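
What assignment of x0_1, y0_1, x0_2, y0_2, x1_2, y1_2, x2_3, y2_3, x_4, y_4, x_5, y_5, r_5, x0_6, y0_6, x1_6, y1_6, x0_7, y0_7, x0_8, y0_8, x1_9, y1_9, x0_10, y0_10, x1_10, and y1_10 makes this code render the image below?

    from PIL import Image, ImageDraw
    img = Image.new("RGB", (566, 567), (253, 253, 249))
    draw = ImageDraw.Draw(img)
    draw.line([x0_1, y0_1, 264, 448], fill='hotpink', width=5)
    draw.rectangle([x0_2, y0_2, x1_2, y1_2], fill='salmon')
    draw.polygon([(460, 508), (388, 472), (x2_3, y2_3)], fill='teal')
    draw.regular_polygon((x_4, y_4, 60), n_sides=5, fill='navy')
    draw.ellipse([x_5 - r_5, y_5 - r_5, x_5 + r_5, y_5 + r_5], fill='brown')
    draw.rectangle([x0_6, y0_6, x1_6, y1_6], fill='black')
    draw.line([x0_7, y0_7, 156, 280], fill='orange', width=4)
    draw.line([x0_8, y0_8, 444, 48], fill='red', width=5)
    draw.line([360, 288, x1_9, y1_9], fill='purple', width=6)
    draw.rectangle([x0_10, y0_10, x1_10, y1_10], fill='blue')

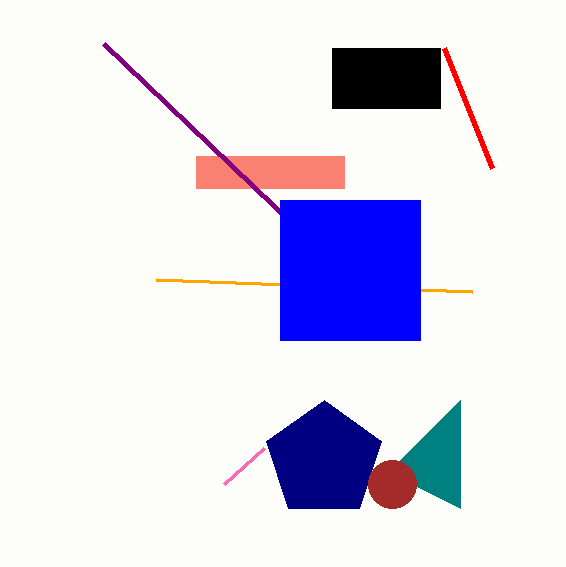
x0_1 = 224
y0_1 = 484
x0_2 = 196
y0_2 = 156
x1_2 = 344
y1_2 = 188
x2_3 = 460
y2_3 = 400
x_4 = 324
y_4 = 460
x_5 = 392
y_5 = 484
r_5 = 24
x0_6 = 332
y0_6 = 48
x1_6 = 440
y1_6 = 108
x0_7 = 472
y0_7 = 292
x0_8 = 492
y0_8 = 168
x1_9 = 104
y1_9 = 44
x0_10 = 280
y0_10 = 200
x1_10 = 420
y1_10 = 340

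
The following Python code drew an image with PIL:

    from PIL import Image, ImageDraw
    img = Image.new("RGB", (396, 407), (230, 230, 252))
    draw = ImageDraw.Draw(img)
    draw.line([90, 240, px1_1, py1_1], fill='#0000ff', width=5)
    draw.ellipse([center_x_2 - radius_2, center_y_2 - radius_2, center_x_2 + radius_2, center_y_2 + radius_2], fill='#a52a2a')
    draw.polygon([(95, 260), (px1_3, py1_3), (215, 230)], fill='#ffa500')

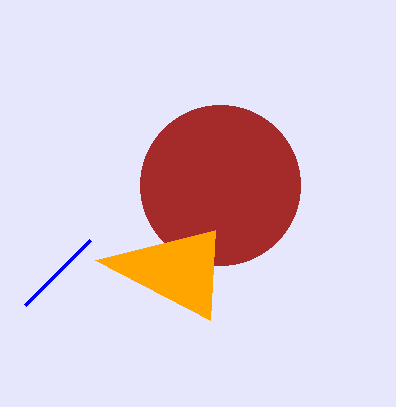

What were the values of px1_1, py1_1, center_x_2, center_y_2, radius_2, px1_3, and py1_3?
px1_1 = 25
py1_1 = 305
center_x_2 = 220
center_y_2 = 185
radius_2 = 80
px1_3 = 210
py1_3 = 320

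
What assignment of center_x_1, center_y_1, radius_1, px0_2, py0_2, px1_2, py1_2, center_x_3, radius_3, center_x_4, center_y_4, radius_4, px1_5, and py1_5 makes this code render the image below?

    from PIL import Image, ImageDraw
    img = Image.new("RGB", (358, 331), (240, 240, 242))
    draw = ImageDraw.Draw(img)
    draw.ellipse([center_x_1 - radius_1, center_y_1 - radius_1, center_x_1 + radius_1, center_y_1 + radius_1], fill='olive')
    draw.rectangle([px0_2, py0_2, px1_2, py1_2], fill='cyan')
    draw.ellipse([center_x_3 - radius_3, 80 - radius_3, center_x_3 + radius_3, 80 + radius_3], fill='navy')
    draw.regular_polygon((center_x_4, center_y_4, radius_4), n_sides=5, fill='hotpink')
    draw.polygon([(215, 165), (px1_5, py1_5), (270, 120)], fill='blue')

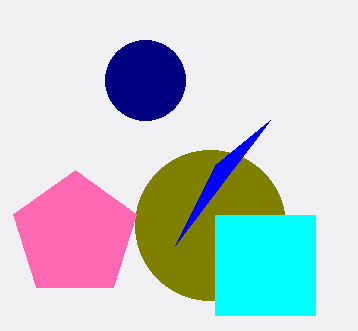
center_x_1 = 210, center_y_1 = 225, radius_1 = 75, px0_2 = 215, py0_2 = 215, px1_2 = 315, py1_2 = 315, center_x_3 = 145, radius_3 = 40, center_x_4 = 75, center_y_4 = 235, radius_4 = 65, px1_5 = 175, py1_5 = 245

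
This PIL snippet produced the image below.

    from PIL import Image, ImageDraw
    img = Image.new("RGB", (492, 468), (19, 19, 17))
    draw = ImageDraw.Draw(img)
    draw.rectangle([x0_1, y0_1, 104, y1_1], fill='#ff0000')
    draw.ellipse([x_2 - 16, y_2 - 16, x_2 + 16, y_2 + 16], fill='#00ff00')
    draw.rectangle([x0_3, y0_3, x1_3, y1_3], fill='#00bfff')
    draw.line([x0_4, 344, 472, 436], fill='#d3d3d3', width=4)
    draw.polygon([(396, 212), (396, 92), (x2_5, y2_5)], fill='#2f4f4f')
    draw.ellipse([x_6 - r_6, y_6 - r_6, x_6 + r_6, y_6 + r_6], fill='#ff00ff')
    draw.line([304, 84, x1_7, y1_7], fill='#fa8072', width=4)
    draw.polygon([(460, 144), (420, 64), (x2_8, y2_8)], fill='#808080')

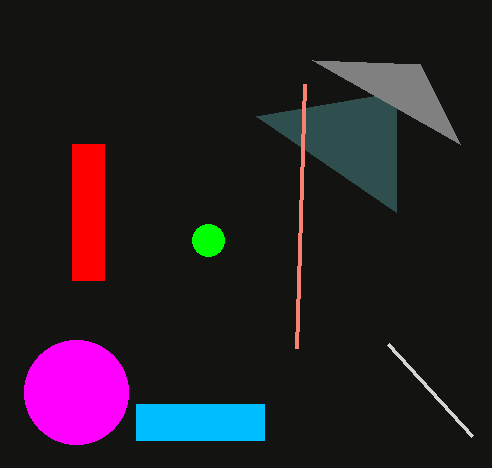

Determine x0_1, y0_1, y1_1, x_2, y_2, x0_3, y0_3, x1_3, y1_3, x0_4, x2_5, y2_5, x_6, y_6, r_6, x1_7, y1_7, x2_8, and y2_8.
x0_1 = 72, y0_1 = 144, y1_1 = 280, x_2 = 208, y_2 = 240, x0_3 = 136, y0_3 = 404, x1_3 = 264, y1_3 = 440, x0_4 = 388, x2_5 = 256, y2_5 = 116, x_6 = 76, y_6 = 392, r_6 = 52, x1_7 = 296, y1_7 = 348, x2_8 = 312, y2_8 = 60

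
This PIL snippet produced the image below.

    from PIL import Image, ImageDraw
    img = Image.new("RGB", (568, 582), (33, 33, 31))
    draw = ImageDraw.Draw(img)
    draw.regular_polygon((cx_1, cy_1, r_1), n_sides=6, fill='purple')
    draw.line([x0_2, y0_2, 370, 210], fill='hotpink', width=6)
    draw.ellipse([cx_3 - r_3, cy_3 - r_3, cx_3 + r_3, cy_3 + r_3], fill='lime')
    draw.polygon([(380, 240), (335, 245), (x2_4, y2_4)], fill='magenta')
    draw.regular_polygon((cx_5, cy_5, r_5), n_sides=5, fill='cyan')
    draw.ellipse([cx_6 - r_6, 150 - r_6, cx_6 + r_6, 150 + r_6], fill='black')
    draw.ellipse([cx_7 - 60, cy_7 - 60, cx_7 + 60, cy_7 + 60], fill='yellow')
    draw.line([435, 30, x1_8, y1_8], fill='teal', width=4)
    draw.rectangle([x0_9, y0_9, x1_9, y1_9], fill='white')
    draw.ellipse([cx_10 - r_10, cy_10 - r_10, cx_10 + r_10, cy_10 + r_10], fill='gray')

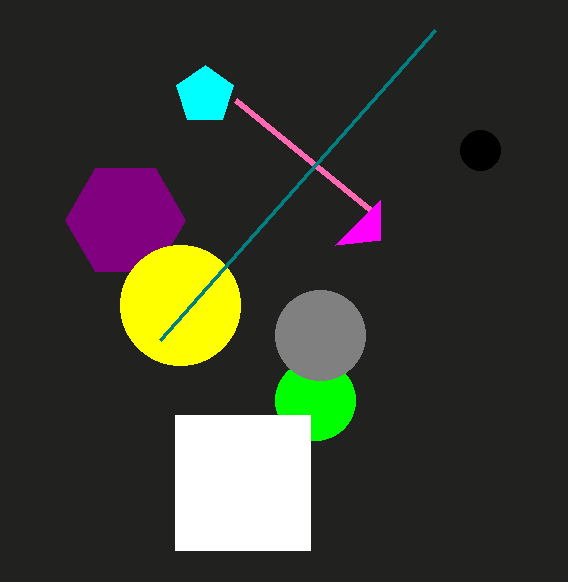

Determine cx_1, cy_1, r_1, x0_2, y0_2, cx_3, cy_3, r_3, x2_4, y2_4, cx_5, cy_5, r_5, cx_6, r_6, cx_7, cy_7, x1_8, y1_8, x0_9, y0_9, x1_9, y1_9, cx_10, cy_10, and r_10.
cx_1 = 125, cy_1 = 220, r_1 = 60, x0_2 = 235, y0_2 = 100, cx_3 = 315, cy_3 = 400, r_3 = 40, x2_4 = 380, y2_4 = 200, cx_5 = 205, cy_5 = 95, r_5 = 30, cx_6 = 480, r_6 = 20, cx_7 = 180, cy_7 = 305, x1_8 = 160, y1_8 = 340, x0_9 = 175, y0_9 = 415, x1_9 = 310, y1_9 = 550, cx_10 = 320, cy_10 = 335, r_10 = 45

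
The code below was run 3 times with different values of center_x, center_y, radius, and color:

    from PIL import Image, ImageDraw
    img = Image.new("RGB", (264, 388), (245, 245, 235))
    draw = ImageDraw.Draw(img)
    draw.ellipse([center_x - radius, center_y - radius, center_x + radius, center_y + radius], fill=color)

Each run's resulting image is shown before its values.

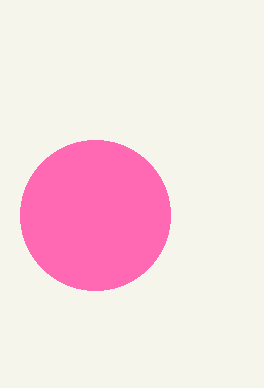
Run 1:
center_x = 95
center_y = 215
radius = 75
color = 'hotpink'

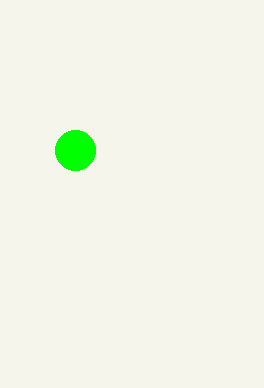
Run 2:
center_x = 75, center_y = 150, radius = 20, color = 'lime'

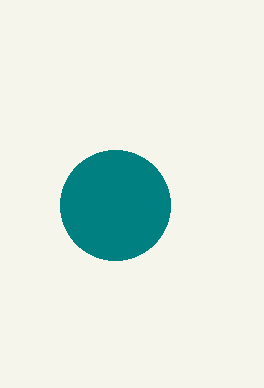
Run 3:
center_x = 115; center_y = 205; radius = 55; color = 'teal'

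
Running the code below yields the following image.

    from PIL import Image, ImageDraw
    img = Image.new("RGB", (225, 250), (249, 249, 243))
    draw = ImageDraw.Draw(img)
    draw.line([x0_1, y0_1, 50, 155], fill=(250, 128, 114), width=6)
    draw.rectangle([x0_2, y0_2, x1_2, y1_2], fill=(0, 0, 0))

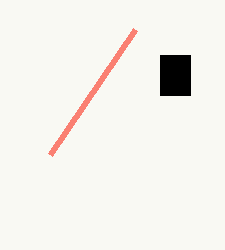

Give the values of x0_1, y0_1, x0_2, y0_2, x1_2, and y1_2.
x0_1 = 135, y0_1 = 30, x0_2 = 160, y0_2 = 55, x1_2 = 190, y1_2 = 95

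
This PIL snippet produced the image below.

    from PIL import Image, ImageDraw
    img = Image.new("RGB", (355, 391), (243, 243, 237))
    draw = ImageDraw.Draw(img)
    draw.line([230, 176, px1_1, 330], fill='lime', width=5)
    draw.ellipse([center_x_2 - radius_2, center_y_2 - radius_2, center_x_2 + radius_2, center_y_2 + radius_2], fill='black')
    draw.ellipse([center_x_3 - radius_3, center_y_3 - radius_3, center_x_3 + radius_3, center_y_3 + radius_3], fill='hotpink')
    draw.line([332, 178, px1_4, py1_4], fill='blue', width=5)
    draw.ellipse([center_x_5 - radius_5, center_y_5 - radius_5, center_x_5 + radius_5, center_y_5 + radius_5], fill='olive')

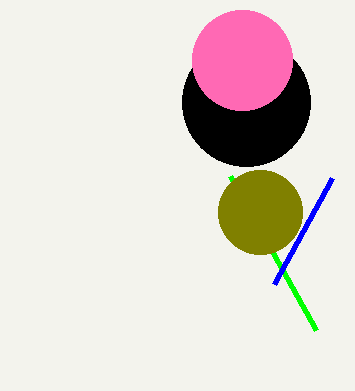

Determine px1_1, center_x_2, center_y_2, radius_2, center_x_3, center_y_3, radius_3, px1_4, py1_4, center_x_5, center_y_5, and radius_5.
px1_1 = 316; center_x_2 = 246; center_y_2 = 102; radius_2 = 64; center_x_3 = 242; center_y_3 = 60; radius_3 = 50; px1_4 = 274; py1_4 = 284; center_x_5 = 260; center_y_5 = 212; radius_5 = 42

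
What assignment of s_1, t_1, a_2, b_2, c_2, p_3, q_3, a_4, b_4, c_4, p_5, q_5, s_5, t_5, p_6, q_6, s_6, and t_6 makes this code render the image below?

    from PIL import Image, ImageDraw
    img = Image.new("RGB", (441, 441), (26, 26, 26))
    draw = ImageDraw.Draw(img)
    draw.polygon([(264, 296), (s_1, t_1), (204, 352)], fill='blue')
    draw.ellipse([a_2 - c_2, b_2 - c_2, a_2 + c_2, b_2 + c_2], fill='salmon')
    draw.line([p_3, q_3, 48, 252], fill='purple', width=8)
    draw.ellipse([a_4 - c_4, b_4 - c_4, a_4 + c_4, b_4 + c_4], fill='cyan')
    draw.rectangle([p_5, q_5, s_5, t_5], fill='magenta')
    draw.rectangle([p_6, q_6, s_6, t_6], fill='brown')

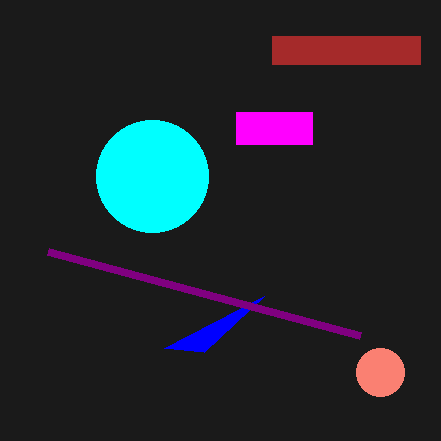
s_1 = 164, t_1 = 348, a_2 = 380, b_2 = 372, c_2 = 24, p_3 = 360, q_3 = 336, a_4 = 152, b_4 = 176, c_4 = 56, p_5 = 236, q_5 = 112, s_5 = 312, t_5 = 144, p_6 = 272, q_6 = 36, s_6 = 420, t_6 = 64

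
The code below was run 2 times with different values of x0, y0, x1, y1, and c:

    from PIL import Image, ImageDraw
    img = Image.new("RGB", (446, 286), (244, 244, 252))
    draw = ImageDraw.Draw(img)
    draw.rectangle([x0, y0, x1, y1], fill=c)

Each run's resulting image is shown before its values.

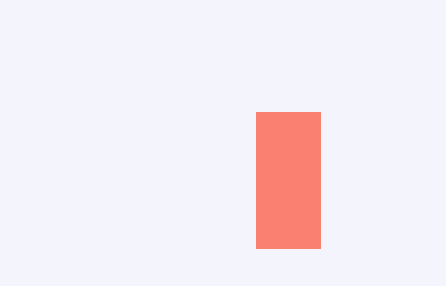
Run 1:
x0 = 256, y0 = 112, x1 = 320, y1 = 248, c = 'salmon'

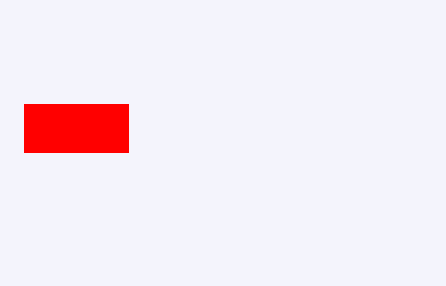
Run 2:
x0 = 24
y0 = 104
x1 = 128
y1 = 152
c = 'red'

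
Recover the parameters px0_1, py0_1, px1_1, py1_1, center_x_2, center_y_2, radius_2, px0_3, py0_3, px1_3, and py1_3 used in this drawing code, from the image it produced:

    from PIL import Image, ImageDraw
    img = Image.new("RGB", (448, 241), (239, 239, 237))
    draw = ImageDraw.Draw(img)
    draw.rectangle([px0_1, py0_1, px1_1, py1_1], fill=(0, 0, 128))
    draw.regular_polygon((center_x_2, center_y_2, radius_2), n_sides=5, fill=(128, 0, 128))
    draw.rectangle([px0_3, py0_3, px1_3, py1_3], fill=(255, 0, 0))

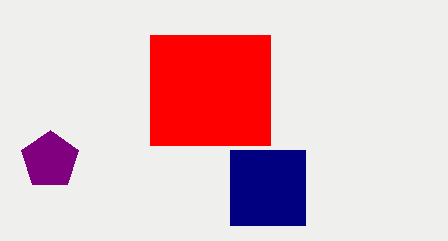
px0_1 = 230; py0_1 = 150; px1_1 = 305; py1_1 = 225; center_x_2 = 50; center_y_2 = 160; radius_2 = 30; px0_3 = 150; py0_3 = 35; px1_3 = 270; py1_3 = 145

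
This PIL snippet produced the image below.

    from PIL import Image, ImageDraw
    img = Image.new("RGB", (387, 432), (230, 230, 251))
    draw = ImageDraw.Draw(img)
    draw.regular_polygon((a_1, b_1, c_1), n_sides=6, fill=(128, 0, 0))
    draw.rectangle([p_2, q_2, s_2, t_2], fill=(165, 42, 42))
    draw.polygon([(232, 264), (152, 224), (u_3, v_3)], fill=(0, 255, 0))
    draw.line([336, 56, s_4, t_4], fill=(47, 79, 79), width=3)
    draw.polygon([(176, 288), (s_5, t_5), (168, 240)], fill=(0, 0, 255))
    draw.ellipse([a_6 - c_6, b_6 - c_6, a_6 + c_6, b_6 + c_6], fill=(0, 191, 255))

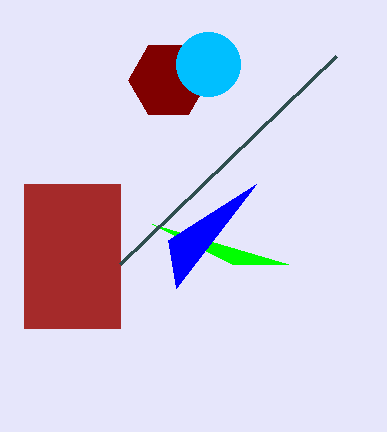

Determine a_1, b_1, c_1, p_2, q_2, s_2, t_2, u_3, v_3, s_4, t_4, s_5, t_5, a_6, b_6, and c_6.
a_1 = 168; b_1 = 80; c_1 = 40; p_2 = 24; q_2 = 184; s_2 = 120; t_2 = 328; u_3 = 288; v_3 = 264; s_4 = 120; t_4 = 264; s_5 = 256; t_5 = 184; a_6 = 208; b_6 = 64; c_6 = 32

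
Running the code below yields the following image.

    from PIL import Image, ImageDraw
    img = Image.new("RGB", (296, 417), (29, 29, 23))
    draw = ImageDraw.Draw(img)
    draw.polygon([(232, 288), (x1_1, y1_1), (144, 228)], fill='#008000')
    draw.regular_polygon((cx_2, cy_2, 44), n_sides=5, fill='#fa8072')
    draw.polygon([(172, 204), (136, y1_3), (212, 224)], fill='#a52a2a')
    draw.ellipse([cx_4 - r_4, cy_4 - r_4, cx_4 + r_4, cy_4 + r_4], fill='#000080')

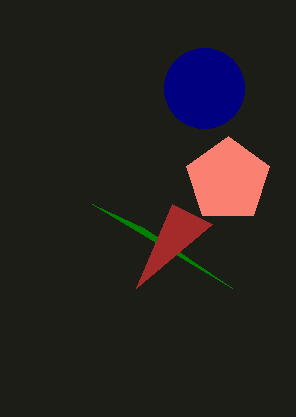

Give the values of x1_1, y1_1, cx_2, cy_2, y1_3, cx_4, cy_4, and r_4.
x1_1 = 92
y1_1 = 204
cx_2 = 228
cy_2 = 180
y1_3 = 288
cx_4 = 204
cy_4 = 88
r_4 = 40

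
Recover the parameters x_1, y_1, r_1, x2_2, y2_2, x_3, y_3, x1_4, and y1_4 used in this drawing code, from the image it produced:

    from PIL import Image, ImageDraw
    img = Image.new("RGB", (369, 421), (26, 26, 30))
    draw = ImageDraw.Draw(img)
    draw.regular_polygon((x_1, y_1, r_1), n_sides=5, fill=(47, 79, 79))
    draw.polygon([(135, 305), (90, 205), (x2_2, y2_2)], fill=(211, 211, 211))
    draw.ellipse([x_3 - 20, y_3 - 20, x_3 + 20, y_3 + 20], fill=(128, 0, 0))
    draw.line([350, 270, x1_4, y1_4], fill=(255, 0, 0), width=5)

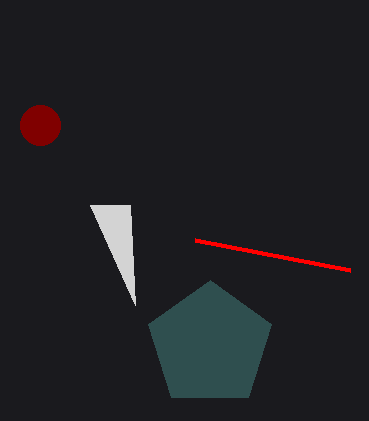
x_1 = 210
y_1 = 345
r_1 = 65
x2_2 = 130
y2_2 = 205
x_3 = 40
y_3 = 125
x1_4 = 195
y1_4 = 240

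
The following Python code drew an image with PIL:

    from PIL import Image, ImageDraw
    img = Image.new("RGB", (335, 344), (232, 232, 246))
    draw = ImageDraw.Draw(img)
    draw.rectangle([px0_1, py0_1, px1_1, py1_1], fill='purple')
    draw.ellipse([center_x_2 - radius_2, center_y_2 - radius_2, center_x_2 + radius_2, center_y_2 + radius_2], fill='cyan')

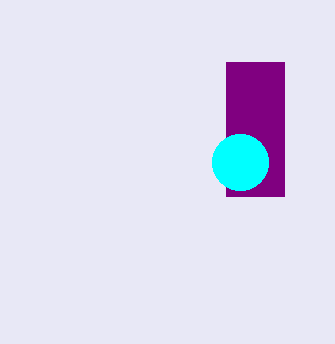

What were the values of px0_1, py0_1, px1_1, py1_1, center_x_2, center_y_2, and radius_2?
px0_1 = 226
py0_1 = 62
px1_1 = 284
py1_1 = 196
center_x_2 = 240
center_y_2 = 162
radius_2 = 28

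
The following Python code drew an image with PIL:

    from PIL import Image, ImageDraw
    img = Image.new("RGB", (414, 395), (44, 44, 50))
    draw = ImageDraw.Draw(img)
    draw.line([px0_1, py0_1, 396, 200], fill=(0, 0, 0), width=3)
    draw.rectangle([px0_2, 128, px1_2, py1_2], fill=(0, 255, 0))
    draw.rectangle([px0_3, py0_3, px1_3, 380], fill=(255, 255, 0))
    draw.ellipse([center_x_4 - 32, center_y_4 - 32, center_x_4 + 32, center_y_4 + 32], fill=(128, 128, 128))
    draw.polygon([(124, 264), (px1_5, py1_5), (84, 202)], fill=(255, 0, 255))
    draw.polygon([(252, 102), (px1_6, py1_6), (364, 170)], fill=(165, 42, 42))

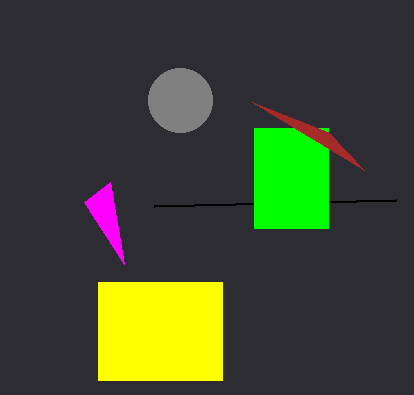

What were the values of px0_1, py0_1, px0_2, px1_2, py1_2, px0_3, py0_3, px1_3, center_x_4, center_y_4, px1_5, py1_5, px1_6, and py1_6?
px0_1 = 154; py0_1 = 206; px0_2 = 254; px1_2 = 328; py1_2 = 228; px0_3 = 98; py0_3 = 282; px1_3 = 222; center_x_4 = 180; center_y_4 = 100; px1_5 = 110; py1_5 = 182; px1_6 = 328; py1_6 = 132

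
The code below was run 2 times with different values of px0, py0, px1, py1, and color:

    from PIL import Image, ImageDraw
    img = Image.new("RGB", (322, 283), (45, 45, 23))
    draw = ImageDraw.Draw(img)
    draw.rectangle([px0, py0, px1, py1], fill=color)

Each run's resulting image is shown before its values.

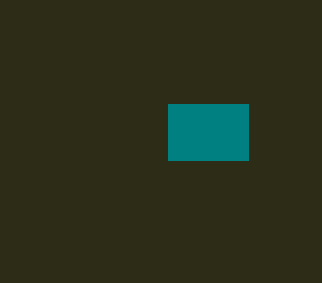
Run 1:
px0 = 168; py0 = 104; px1 = 248; py1 = 160; color = 'teal'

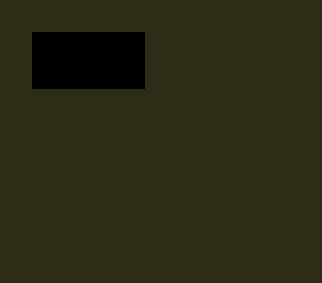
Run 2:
px0 = 32; py0 = 32; px1 = 144; py1 = 88; color = 'black'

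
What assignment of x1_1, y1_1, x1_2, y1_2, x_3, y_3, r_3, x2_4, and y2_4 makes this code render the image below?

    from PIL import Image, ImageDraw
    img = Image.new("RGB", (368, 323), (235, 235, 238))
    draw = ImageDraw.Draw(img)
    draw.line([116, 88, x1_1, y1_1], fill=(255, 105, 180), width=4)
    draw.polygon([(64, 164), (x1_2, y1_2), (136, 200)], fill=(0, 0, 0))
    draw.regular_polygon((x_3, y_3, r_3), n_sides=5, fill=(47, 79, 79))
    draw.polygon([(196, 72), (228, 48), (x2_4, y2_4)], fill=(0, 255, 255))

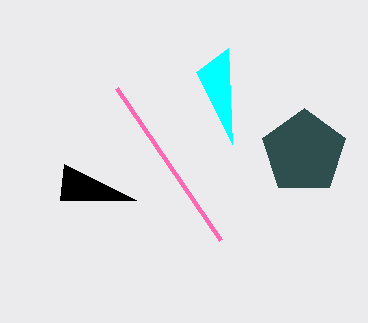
x1_1 = 220; y1_1 = 240; x1_2 = 60; y1_2 = 200; x_3 = 304; y_3 = 152; r_3 = 44; x2_4 = 232; y2_4 = 144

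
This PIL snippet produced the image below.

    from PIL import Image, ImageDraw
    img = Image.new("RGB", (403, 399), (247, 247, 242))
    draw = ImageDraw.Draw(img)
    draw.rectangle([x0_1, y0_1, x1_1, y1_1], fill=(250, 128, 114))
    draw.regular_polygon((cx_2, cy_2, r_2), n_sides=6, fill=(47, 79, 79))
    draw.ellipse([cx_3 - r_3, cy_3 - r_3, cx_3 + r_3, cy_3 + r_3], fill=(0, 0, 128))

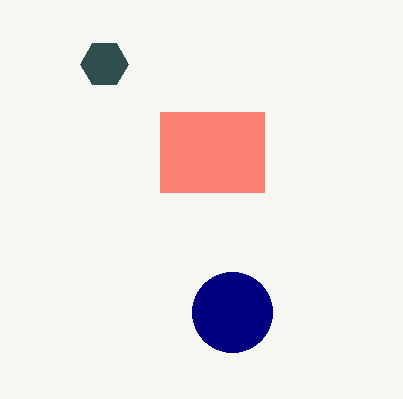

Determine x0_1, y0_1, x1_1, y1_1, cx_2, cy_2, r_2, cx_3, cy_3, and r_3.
x0_1 = 160, y0_1 = 112, x1_1 = 264, y1_1 = 192, cx_2 = 104, cy_2 = 64, r_2 = 24, cx_3 = 232, cy_3 = 312, r_3 = 40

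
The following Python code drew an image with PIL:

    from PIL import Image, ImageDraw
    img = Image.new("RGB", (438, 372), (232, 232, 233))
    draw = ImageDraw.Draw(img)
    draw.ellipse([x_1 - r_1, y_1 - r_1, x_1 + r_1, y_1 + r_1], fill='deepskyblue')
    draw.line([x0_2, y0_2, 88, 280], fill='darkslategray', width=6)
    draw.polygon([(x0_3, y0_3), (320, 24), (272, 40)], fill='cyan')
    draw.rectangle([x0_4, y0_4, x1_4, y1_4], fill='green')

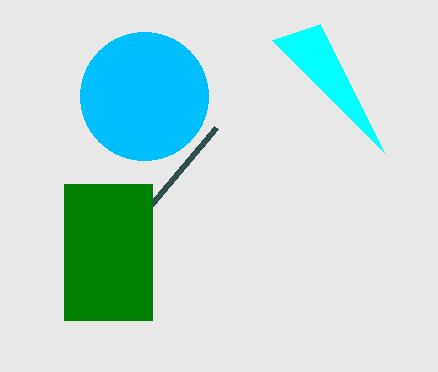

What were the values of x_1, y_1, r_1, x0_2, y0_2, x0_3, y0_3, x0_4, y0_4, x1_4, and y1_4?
x_1 = 144, y_1 = 96, r_1 = 64, x0_2 = 216, y0_2 = 128, x0_3 = 384, y0_3 = 152, x0_4 = 64, y0_4 = 184, x1_4 = 152, y1_4 = 320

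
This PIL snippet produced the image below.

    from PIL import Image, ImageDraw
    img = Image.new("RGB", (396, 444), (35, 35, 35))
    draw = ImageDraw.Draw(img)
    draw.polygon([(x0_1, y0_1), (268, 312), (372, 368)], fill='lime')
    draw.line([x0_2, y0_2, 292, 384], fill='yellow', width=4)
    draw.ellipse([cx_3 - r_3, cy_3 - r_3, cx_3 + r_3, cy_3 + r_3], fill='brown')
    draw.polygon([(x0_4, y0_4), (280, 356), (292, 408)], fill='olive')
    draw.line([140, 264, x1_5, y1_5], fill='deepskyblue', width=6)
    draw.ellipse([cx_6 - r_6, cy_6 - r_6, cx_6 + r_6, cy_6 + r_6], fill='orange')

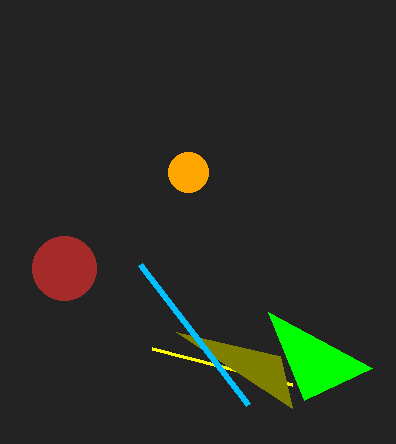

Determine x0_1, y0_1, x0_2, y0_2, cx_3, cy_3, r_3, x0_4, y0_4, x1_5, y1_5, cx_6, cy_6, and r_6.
x0_1 = 304
y0_1 = 400
x0_2 = 152
y0_2 = 348
cx_3 = 64
cy_3 = 268
r_3 = 32
x0_4 = 176
y0_4 = 332
x1_5 = 248
y1_5 = 404
cx_6 = 188
cy_6 = 172
r_6 = 20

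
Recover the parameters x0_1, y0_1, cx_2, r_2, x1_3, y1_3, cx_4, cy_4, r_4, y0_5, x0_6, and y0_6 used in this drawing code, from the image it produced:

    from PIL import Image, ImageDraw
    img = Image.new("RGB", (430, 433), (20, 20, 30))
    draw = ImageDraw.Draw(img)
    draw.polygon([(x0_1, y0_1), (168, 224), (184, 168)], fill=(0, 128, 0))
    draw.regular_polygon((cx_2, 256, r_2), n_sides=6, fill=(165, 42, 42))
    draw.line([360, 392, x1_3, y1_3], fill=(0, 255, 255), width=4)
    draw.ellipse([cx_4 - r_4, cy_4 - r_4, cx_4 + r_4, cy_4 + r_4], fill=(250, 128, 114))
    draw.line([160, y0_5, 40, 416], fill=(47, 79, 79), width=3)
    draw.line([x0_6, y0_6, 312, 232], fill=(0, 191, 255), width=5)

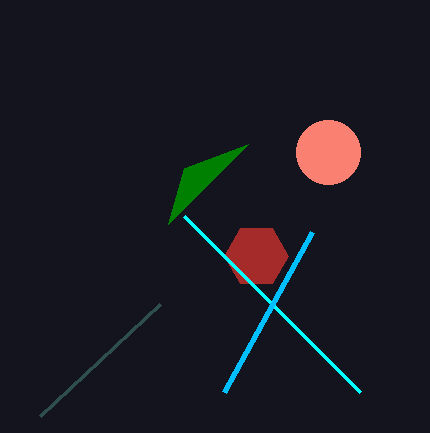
x0_1 = 248; y0_1 = 144; cx_2 = 256; r_2 = 32; x1_3 = 184; y1_3 = 216; cx_4 = 328; cy_4 = 152; r_4 = 32; y0_5 = 304; x0_6 = 224; y0_6 = 392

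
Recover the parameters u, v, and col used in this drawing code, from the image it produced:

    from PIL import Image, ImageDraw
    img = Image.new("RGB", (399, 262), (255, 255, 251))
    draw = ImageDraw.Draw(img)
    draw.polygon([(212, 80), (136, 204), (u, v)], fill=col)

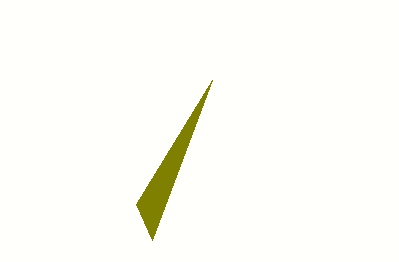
u = 152, v = 240, col = 'olive'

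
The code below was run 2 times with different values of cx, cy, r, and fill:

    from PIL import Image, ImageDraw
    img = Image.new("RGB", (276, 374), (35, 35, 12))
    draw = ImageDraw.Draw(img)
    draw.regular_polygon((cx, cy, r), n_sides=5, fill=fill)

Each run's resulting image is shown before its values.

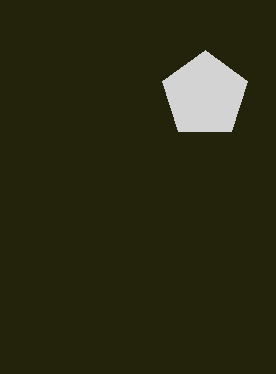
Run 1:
cx = 205
cy = 95
r = 45
fill = 'lightgray'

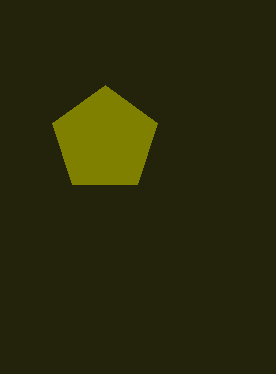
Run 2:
cx = 105, cy = 140, r = 55, fill = 'olive'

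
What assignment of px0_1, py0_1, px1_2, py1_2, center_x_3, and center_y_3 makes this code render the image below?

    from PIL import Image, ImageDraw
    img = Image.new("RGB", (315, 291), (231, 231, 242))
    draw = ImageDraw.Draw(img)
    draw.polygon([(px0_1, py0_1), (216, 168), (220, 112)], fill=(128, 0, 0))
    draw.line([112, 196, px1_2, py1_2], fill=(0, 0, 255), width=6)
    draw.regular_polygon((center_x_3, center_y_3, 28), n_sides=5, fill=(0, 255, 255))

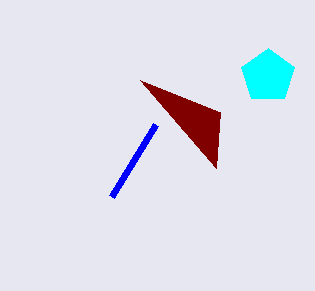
px0_1 = 140
py0_1 = 80
px1_2 = 156
py1_2 = 124
center_x_3 = 268
center_y_3 = 76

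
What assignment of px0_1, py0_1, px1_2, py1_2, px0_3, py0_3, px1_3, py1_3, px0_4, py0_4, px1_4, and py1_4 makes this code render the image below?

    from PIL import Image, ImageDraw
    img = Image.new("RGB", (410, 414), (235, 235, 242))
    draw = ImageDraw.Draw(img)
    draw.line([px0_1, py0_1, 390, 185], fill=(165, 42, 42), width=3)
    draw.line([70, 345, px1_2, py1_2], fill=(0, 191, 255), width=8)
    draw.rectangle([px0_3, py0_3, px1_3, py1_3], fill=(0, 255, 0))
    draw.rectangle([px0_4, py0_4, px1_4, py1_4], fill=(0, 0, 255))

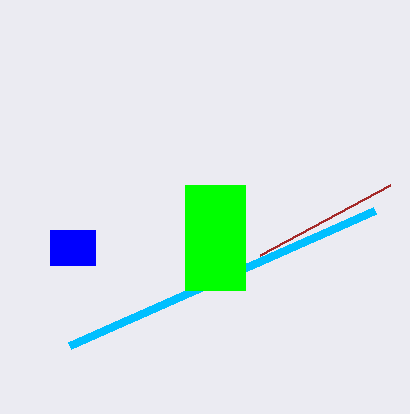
px0_1 = 260; py0_1 = 255; px1_2 = 375; py1_2 = 210; px0_3 = 185; py0_3 = 185; px1_3 = 245; py1_3 = 290; px0_4 = 50; py0_4 = 230; px1_4 = 95; py1_4 = 265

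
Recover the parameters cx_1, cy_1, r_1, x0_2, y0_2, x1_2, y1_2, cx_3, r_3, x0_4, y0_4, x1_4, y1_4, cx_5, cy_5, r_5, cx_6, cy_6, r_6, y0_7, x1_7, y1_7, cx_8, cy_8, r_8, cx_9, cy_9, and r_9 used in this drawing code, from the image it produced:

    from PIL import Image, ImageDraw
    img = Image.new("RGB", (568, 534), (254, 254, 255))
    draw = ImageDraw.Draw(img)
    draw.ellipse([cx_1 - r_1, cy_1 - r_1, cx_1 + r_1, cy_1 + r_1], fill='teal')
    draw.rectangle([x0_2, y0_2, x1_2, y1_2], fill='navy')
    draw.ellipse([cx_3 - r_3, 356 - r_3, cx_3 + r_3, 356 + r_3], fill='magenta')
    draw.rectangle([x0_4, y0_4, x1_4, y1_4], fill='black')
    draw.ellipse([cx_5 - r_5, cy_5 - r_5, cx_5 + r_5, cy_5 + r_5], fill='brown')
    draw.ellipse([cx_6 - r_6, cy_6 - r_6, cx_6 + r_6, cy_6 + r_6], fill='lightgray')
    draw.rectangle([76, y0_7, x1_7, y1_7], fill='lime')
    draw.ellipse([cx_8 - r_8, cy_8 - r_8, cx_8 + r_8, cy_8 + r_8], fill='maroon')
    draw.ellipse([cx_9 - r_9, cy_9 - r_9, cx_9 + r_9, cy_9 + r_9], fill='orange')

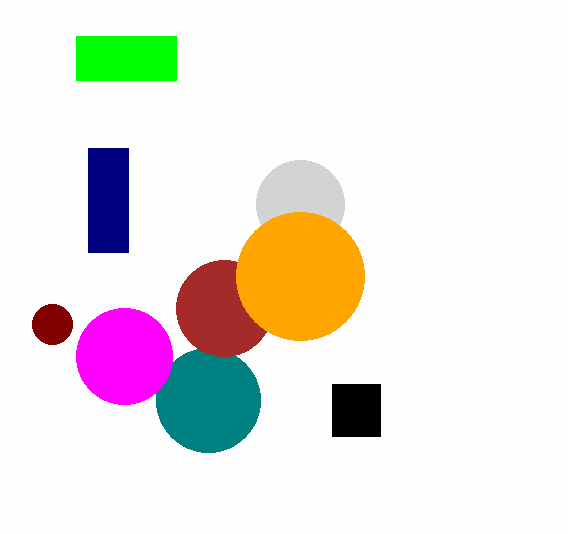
cx_1 = 208, cy_1 = 400, r_1 = 52, x0_2 = 88, y0_2 = 148, x1_2 = 128, y1_2 = 252, cx_3 = 124, r_3 = 48, x0_4 = 332, y0_4 = 384, x1_4 = 380, y1_4 = 436, cx_5 = 224, cy_5 = 308, r_5 = 48, cx_6 = 300, cy_6 = 204, r_6 = 44, y0_7 = 36, x1_7 = 176, y1_7 = 80, cx_8 = 52, cy_8 = 324, r_8 = 20, cx_9 = 300, cy_9 = 276, r_9 = 64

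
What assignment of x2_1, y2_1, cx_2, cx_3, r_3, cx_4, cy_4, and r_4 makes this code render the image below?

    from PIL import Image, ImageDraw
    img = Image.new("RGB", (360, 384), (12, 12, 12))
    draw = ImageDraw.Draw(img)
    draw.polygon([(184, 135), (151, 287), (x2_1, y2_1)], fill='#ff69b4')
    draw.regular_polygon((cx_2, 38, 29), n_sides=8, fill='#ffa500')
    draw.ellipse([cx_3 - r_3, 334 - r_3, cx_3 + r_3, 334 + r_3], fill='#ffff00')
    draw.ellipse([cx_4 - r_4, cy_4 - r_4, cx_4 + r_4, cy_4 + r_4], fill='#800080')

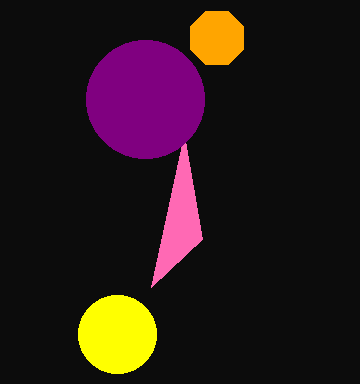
x2_1 = 202
y2_1 = 239
cx_2 = 217
cx_3 = 117
r_3 = 39
cx_4 = 145
cy_4 = 99
r_4 = 59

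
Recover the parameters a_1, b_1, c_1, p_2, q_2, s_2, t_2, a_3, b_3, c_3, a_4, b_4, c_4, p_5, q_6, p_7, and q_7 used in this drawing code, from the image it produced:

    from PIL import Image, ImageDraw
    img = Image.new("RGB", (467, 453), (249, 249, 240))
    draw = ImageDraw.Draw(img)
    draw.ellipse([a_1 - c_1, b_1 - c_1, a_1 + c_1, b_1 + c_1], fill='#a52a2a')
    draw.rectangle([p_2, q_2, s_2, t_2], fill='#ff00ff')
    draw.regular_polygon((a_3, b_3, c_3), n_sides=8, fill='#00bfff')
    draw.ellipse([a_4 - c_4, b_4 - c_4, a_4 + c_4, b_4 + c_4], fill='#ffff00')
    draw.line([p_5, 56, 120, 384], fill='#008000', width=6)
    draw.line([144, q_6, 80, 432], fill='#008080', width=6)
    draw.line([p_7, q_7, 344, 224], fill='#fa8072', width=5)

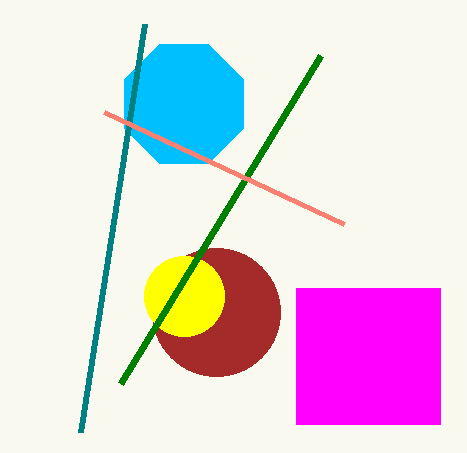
a_1 = 216; b_1 = 312; c_1 = 64; p_2 = 296; q_2 = 288; s_2 = 440; t_2 = 424; a_3 = 184; b_3 = 104; c_3 = 64; a_4 = 184; b_4 = 296; c_4 = 40; p_5 = 320; q_6 = 24; p_7 = 104; q_7 = 112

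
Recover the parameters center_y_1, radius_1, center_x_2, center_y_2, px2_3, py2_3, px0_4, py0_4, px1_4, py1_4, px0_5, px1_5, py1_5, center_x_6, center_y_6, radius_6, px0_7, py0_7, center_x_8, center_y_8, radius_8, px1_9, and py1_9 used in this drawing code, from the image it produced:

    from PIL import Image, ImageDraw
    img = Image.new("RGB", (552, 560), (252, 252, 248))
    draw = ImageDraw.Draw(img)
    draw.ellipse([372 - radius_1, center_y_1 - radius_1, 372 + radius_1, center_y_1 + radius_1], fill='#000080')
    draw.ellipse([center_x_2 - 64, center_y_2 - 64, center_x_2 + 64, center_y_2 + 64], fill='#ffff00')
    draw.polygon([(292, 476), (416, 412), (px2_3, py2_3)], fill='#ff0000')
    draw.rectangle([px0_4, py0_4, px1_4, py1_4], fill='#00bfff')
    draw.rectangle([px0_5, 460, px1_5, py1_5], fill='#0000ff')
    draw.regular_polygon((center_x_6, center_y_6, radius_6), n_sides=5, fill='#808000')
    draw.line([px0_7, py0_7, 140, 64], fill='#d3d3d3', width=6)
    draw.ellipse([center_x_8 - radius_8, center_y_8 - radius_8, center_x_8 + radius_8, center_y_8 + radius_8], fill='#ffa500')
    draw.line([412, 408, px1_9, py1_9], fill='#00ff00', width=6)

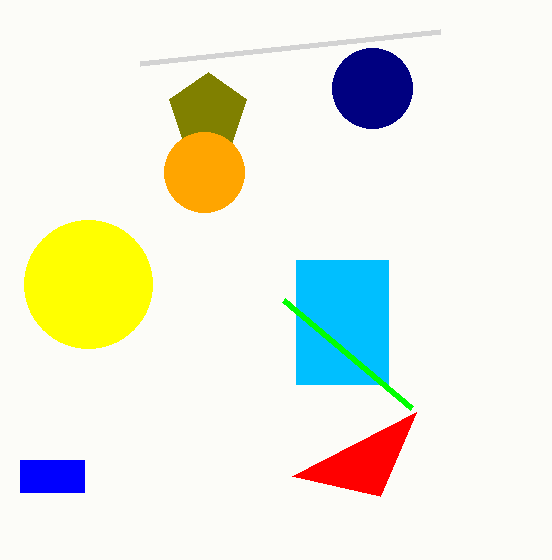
center_y_1 = 88; radius_1 = 40; center_x_2 = 88; center_y_2 = 284; px2_3 = 380; py2_3 = 496; px0_4 = 296; py0_4 = 260; px1_4 = 388; py1_4 = 384; px0_5 = 20; px1_5 = 84; py1_5 = 492; center_x_6 = 208; center_y_6 = 112; radius_6 = 40; px0_7 = 440; py0_7 = 32; center_x_8 = 204; center_y_8 = 172; radius_8 = 40; px1_9 = 284; py1_9 = 300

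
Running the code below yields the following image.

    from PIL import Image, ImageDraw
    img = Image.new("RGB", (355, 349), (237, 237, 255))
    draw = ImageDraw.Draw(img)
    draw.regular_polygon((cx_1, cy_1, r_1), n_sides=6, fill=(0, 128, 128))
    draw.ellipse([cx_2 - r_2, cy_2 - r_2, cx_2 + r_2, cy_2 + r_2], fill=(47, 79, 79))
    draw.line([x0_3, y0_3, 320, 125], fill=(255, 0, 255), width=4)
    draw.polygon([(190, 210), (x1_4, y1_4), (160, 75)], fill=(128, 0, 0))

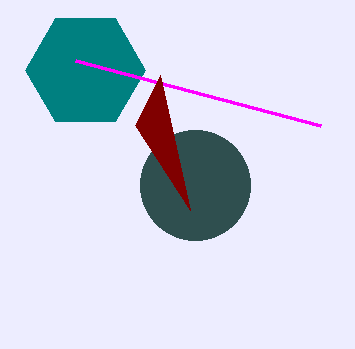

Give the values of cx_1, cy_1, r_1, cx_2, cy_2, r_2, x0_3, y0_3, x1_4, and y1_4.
cx_1 = 85, cy_1 = 70, r_1 = 60, cx_2 = 195, cy_2 = 185, r_2 = 55, x0_3 = 75, y0_3 = 60, x1_4 = 135, y1_4 = 125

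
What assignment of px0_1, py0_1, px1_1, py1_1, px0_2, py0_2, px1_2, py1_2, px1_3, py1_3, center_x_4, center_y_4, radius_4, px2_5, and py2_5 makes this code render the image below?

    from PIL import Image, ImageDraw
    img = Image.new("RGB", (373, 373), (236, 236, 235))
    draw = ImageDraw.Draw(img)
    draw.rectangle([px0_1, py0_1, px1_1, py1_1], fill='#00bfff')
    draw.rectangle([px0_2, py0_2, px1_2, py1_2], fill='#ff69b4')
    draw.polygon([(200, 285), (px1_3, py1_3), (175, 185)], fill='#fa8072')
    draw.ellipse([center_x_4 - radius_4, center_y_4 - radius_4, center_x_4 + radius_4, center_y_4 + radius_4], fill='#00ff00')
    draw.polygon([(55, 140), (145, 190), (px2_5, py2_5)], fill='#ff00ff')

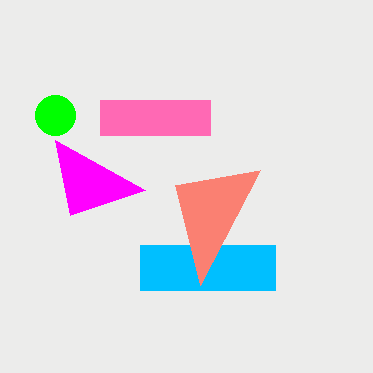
px0_1 = 140; py0_1 = 245; px1_1 = 275; py1_1 = 290; px0_2 = 100; py0_2 = 100; px1_2 = 210; py1_2 = 135; px1_3 = 260; py1_3 = 170; center_x_4 = 55; center_y_4 = 115; radius_4 = 20; px2_5 = 70; py2_5 = 215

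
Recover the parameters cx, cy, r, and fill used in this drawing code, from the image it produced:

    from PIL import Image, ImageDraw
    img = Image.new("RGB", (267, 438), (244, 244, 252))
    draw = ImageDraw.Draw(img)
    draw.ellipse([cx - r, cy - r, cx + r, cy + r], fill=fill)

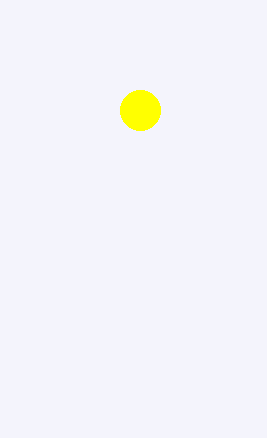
cx = 140, cy = 110, r = 20, fill = 'yellow'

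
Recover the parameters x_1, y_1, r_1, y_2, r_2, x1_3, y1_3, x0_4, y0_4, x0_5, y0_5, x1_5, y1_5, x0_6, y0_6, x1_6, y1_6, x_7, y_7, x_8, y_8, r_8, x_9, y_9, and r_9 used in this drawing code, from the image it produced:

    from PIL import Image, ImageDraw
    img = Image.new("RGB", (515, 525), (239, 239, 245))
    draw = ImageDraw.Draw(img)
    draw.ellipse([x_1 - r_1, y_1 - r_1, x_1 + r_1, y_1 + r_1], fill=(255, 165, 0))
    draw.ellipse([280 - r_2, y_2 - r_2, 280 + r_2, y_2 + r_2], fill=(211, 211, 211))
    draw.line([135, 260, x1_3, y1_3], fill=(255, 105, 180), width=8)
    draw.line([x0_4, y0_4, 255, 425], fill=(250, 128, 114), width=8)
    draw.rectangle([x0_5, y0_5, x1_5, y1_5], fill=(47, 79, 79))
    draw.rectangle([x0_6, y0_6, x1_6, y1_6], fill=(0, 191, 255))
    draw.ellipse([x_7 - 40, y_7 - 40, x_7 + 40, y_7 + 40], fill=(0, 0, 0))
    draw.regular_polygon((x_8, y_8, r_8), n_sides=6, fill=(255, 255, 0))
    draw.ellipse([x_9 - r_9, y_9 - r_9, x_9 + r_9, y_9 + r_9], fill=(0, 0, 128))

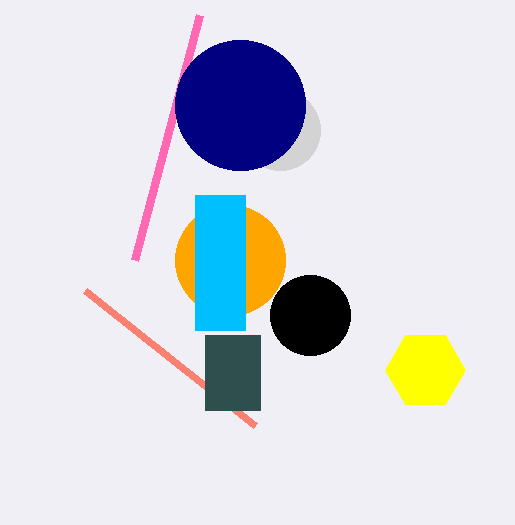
x_1 = 230
y_1 = 260
r_1 = 55
y_2 = 130
r_2 = 40
x1_3 = 200
y1_3 = 15
x0_4 = 85
y0_4 = 290
x0_5 = 205
y0_5 = 335
x1_5 = 260
y1_5 = 410
x0_6 = 195
y0_6 = 195
x1_6 = 245
y1_6 = 330
x_7 = 310
y_7 = 315
x_8 = 425
y_8 = 370
r_8 = 40
x_9 = 240
y_9 = 105
r_9 = 65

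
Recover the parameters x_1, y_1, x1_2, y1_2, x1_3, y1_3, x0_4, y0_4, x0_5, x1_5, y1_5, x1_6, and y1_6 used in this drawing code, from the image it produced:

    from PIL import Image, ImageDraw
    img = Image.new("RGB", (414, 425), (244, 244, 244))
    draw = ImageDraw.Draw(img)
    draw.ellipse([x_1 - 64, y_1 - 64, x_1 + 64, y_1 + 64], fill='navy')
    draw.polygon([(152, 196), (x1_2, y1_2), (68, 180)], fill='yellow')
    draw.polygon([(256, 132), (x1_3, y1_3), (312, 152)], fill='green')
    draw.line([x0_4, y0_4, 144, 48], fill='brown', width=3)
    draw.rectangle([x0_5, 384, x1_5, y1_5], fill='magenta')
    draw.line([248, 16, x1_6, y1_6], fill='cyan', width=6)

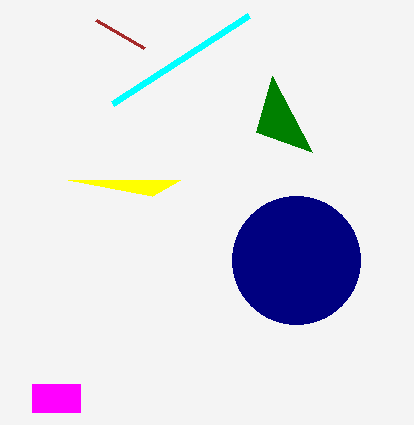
x_1 = 296, y_1 = 260, x1_2 = 180, y1_2 = 180, x1_3 = 272, y1_3 = 76, x0_4 = 96, y0_4 = 20, x0_5 = 32, x1_5 = 80, y1_5 = 412, x1_6 = 112, y1_6 = 104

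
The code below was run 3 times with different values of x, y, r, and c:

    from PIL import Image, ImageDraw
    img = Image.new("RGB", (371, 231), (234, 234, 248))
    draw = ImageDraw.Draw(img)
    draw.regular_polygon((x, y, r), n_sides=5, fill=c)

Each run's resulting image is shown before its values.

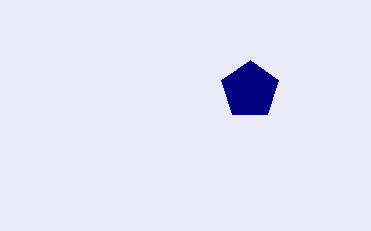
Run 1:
x = 250, y = 90, r = 30, c = 'navy'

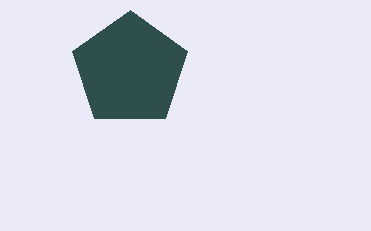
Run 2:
x = 130, y = 70, r = 60, c = 'darkslategray'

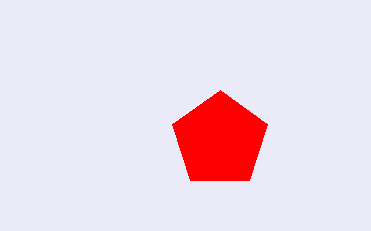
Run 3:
x = 220; y = 140; r = 50; c = 'red'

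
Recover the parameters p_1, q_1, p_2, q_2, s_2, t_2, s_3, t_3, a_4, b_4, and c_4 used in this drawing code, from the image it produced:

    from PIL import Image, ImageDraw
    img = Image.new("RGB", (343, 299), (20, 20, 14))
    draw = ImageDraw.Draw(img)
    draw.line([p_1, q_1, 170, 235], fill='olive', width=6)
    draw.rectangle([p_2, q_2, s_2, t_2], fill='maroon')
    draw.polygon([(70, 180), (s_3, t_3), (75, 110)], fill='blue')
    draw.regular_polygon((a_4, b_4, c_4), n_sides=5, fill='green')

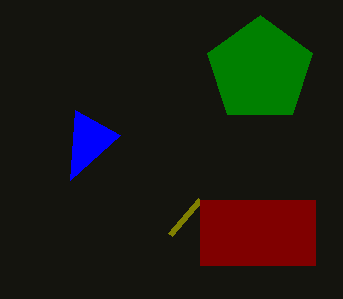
p_1 = 200
q_1 = 200
p_2 = 200
q_2 = 200
s_2 = 315
t_2 = 265
s_3 = 120
t_3 = 135
a_4 = 260
b_4 = 70
c_4 = 55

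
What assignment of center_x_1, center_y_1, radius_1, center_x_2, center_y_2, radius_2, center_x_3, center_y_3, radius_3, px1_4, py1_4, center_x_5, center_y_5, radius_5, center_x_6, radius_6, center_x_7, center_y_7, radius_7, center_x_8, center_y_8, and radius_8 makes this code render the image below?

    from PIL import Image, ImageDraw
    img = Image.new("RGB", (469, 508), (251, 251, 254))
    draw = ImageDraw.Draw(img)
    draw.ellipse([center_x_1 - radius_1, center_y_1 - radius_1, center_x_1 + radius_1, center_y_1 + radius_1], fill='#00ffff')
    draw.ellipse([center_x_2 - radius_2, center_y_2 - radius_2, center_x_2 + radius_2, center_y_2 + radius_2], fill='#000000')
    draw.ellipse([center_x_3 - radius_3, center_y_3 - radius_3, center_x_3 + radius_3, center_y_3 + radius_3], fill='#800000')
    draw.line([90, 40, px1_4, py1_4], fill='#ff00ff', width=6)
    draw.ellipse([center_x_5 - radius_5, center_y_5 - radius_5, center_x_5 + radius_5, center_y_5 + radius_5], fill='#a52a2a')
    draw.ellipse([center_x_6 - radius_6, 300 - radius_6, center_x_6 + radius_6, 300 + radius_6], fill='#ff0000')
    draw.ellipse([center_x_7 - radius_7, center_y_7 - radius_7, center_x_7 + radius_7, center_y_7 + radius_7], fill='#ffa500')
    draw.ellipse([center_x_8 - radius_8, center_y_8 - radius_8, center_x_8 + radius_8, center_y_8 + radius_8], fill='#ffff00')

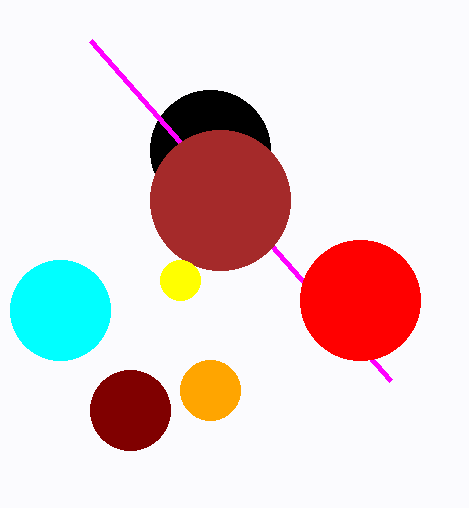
center_x_1 = 60; center_y_1 = 310; radius_1 = 50; center_x_2 = 210; center_y_2 = 150; radius_2 = 60; center_x_3 = 130; center_y_3 = 410; radius_3 = 40; px1_4 = 390; py1_4 = 380; center_x_5 = 220; center_y_5 = 200; radius_5 = 70; center_x_6 = 360; radius_6 = 60; center_x_7 = 210; center_y_7 = 390; radius_7 = 30; center_x_8 = 180; center_y_8 = 280; radius_8 = 20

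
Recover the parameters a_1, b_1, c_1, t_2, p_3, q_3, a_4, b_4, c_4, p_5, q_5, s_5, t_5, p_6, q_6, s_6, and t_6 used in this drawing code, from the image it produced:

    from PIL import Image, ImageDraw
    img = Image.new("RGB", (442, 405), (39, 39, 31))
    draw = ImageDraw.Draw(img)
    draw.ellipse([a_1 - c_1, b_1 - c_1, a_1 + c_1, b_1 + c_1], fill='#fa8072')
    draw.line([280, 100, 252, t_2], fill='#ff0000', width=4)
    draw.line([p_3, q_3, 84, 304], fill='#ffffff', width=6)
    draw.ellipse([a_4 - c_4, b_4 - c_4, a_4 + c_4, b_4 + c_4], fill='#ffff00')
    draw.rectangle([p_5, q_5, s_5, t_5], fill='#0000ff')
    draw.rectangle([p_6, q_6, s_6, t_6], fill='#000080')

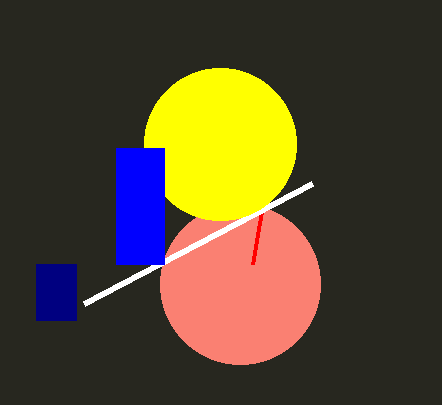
a_1 = 240; b_1 = 284; c_1 = 80; t_2 = 264; p_3 = 312; q_3 = 184; a_4 = 220; b_4 = 144; c_4 = 76; p_5 = 116; q_5 = 148; s_5 = 164; t_5 = 264; p_6 = 36; q_6 = 264; s_6 = 76; t_6 = 320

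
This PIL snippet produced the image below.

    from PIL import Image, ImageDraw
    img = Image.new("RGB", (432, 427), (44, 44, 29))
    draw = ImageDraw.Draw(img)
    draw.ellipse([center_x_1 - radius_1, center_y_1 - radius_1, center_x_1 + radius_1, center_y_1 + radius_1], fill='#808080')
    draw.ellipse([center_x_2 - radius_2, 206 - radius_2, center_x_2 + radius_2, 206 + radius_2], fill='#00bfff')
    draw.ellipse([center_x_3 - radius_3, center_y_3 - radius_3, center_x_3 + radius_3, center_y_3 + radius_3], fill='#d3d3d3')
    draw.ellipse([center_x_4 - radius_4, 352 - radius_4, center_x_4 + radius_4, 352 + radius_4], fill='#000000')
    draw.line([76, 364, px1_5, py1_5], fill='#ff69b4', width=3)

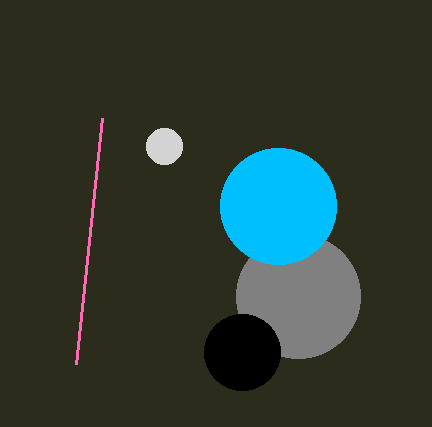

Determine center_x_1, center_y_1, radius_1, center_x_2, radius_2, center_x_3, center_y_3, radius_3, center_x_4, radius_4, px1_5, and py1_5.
center_x_1 = 298, center_y_1 = 296, radius_1 = 62, center_x_2 = 278, radius_2 = 58, center_x_3 = 164, center_y_3 = 146, radius_3 = 18, center_x_4 = 242, radius_4 = 38, px1_5 = 102, py1_5 = 118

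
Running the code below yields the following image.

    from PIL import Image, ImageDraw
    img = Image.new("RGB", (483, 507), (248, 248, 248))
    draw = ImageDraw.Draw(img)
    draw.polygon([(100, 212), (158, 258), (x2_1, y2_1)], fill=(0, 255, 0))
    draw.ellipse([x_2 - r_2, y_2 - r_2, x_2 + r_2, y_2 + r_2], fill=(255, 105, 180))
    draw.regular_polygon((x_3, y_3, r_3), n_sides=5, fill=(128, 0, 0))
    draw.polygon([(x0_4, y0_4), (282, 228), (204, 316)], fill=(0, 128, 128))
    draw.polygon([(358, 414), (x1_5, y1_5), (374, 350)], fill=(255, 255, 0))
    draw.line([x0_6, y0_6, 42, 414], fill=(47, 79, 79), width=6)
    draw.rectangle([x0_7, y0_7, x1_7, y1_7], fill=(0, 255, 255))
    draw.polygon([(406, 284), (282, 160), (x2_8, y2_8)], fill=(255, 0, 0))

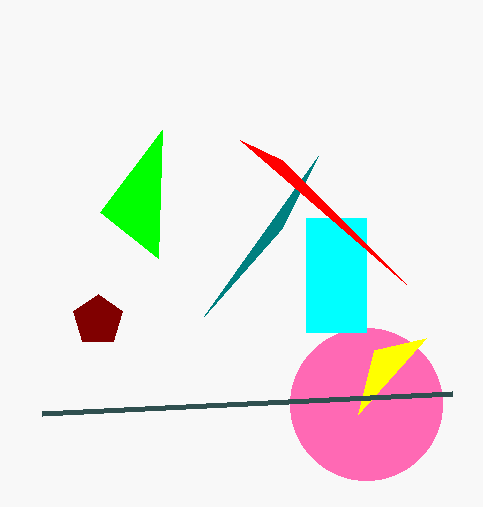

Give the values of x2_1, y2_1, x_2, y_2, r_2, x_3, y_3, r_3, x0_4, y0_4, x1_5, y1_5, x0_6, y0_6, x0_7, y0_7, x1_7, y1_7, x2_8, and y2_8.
x2_1 = 162; y2_1 = 130; x_2 = 366; y_2 = 404; r_2 = 76; x_3 = 98; y_3 = 320; r_3 = 26; x0_4 = 318; y0_4 = 156; x1_5 = 426; y1_5 = 338; x0_6 = 452; y0_6 = 394; x0_7 = 306; y0_7 = 218; x1_7 = 366; y1_7 = 332; x2_8 = 240; y2_8 = 140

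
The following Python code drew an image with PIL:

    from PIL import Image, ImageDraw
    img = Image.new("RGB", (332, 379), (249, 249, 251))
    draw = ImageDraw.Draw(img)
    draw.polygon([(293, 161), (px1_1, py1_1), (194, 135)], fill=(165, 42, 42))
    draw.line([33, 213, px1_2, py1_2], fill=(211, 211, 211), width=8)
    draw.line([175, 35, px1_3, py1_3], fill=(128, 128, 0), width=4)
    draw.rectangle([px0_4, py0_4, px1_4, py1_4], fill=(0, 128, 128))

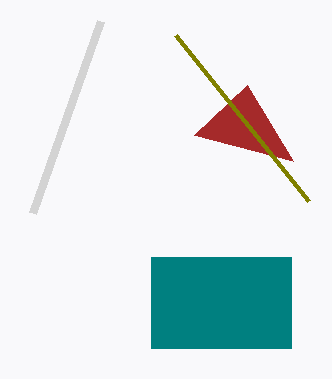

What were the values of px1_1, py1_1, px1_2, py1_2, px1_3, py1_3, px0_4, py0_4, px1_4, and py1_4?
px1_1 = 247, py1_1 = 85, px1_2 = 101, py1_2 = 21, px1_3 = 308, py1_3 = 201, px0_4 = 151, py0_4 = 257, px1_4 = 291, py1_4 = 348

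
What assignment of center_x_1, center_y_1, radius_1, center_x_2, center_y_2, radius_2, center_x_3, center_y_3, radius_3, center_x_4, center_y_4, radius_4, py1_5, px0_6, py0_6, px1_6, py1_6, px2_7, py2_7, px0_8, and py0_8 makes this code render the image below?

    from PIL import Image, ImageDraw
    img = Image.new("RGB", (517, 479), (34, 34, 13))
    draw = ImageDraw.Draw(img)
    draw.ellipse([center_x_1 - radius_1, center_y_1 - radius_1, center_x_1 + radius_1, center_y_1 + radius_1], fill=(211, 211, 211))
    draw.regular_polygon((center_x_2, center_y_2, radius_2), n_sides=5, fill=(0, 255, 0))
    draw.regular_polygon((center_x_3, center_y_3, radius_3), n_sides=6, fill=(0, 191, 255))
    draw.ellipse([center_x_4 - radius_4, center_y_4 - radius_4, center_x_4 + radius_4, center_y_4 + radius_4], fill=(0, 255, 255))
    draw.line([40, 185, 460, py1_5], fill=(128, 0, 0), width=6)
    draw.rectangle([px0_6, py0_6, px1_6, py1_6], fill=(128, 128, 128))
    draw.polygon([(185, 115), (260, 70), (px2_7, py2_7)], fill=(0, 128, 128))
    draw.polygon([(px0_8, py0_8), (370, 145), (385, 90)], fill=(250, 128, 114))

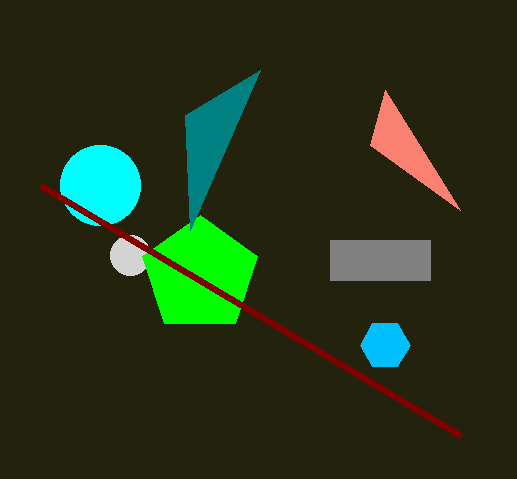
center_x_1 = 130, center_y_1 = 255, radius_1 = 20, center_x_2 = 200, center_y_2 = 275, radius_2 = 60, center_x_3 = 385, center_y_3 = 345, radius_3 = 25, center_x_4 = 100, center_y_4 = 185, radius_4 = 40, py1_5 = 435, px0_6 = 330, py0_6 = 240, px1_6 = 430, py1_6 = 280, px2_7 = 190, py2_7 = 230, px0_8 = 460, py0_8 = 210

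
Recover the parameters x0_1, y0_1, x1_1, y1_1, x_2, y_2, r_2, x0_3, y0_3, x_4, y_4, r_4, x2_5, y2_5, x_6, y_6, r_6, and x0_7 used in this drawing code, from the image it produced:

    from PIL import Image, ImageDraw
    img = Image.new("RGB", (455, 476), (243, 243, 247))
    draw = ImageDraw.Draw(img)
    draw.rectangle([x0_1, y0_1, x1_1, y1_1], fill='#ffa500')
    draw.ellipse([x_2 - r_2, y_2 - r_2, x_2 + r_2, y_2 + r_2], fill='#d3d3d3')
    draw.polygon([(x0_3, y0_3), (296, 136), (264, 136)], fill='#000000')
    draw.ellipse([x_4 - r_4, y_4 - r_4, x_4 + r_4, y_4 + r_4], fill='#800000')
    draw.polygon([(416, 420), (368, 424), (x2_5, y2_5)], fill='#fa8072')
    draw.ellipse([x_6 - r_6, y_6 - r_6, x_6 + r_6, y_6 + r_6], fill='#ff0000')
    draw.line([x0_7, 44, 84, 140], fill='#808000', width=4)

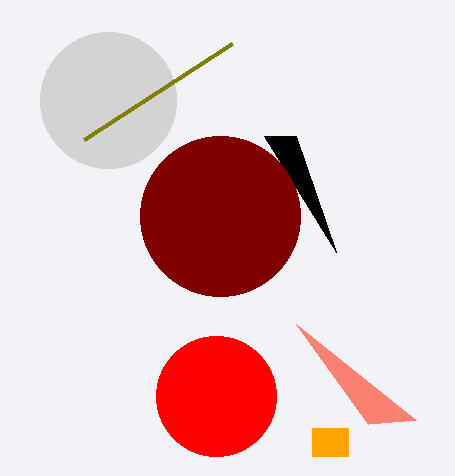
x0_1 = 312, y0_1 = 428, x1_1 = 348, y1_1 = 456, x_2 = 108, y_2 = 100, r_2 = 68, x0_3 = 336, y0_3 = 252, x_4 = 220, y_4 = 216, r_4 = 80, x2_5 = 296, y2_5 = 324, x_6 = 216, y_6 = 396, r_6 = 60, x0_7 = 232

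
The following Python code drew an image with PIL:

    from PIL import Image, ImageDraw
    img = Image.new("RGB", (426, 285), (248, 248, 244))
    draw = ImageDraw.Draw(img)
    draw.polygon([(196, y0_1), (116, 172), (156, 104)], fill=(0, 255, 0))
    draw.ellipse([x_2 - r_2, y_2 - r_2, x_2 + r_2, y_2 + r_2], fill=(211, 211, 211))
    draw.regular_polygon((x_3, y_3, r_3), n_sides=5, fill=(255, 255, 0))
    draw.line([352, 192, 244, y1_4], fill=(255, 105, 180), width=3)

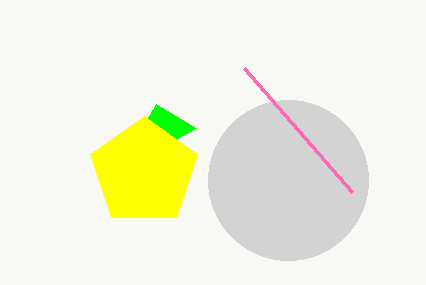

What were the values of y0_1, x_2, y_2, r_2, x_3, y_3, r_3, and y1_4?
y0_1 = 128, x_2 = 288, y_2 = 180, r_2 = 80, x_3 = 144, y_3 = 172, r_3 = 56, y1_4 = 68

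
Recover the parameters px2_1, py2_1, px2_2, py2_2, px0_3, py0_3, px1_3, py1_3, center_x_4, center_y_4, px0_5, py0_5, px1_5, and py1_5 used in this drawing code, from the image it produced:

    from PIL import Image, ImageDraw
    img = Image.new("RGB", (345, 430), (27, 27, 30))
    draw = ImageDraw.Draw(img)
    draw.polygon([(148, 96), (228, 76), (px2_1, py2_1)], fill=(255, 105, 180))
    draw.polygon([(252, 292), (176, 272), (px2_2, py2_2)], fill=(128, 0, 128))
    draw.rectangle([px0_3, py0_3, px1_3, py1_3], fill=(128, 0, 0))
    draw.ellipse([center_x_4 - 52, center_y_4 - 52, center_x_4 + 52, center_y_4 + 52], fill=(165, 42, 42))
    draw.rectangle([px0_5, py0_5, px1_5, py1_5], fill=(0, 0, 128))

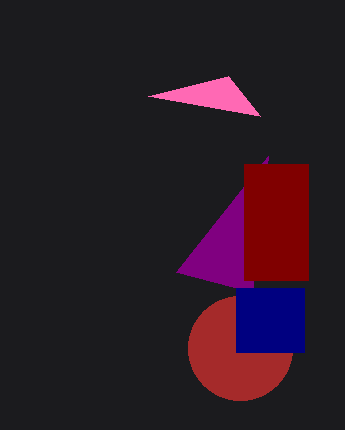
px2_1 = 260; py2_1 = 116; px2_2 = 268; py2_2 = 156; px0_3 = 244; py0_3 = 164; px1_3 = 308; py1_3 = 280; center_x_4 = 240; center_y_4 = 348; px0_5 = 236; py0_5 = 288; px1_5 = 304; py1_5 = 352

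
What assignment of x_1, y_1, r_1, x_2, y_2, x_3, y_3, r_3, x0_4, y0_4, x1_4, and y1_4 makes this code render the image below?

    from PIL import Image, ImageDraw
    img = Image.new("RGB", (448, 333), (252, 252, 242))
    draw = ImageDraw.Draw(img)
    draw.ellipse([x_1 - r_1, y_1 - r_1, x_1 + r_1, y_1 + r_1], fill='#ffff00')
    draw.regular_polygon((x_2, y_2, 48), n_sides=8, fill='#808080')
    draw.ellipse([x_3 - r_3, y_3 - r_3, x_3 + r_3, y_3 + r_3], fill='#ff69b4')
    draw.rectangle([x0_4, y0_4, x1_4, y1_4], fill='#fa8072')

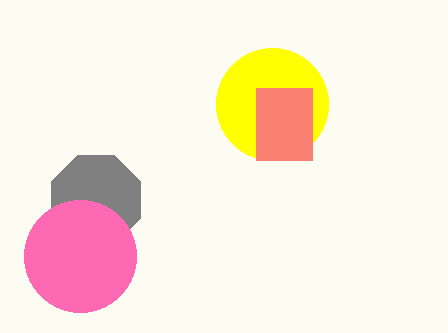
x_1 = 272; y_1 = 104; r_1 = 56; x_2 = 96; y_2 = 200; x_3 = 80; y_3 = 256; r_3 = 56; x0_4 = 256; y0_4 = 88; x1_4 = 312; y1_4 = 160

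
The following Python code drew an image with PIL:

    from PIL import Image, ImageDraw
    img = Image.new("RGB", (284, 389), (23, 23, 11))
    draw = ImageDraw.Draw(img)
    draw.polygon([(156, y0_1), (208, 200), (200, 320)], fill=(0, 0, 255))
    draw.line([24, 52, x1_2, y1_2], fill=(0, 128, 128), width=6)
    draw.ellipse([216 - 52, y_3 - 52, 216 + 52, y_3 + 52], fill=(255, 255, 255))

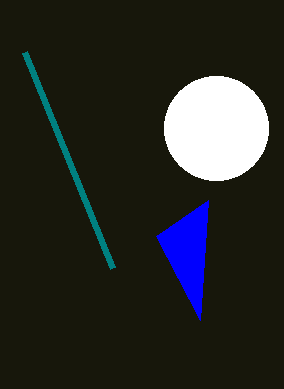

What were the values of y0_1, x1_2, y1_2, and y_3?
y0_1 = 236
x1_2 = 112
y1_2 = 268
y_3 = 128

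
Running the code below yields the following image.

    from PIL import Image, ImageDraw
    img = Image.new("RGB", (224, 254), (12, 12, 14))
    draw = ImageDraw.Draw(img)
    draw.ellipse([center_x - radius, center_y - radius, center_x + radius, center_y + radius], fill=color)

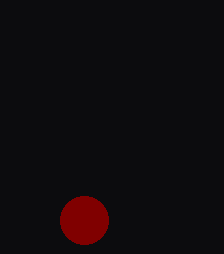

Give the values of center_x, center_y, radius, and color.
center_x = 84; center_y = 220; radius = 24; color = 'maroon'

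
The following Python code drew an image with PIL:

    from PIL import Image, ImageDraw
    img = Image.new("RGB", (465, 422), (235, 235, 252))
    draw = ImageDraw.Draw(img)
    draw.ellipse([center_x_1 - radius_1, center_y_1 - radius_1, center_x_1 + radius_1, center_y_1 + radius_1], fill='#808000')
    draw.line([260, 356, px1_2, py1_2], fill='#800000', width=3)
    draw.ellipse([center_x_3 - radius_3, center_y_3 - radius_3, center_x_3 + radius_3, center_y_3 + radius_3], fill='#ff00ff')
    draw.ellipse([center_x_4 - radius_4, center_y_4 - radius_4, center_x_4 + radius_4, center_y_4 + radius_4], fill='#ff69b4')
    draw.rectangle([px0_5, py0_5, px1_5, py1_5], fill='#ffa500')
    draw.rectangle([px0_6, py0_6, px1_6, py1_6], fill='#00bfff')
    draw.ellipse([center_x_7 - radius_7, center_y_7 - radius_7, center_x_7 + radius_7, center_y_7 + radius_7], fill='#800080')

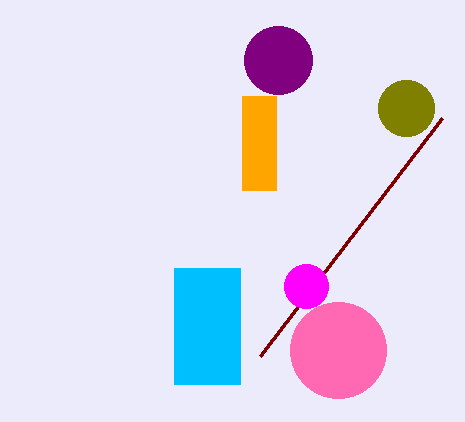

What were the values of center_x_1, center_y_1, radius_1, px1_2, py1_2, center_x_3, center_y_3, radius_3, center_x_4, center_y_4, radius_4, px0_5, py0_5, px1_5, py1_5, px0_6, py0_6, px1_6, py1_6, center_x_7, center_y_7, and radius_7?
center_x_1 = 406; center_y_1 = 108; radius_1 = 28; px1_2 = 442; py1_2 = 118; center_x_3 = 306; center_y_3 = 286; radius_3 = 22; center_x_4 = 338; center_y_4 = 350; radius_4 = 48; px0_5 = 242; py0_5 = 96; px1_5 = 276; py1_5 = 190; px0_6 = 174; py0_6 = 268; px1_6 = 240; py1_6 = 384; center_x_7 = 278; center_y_7 = 60; radius_7 = 34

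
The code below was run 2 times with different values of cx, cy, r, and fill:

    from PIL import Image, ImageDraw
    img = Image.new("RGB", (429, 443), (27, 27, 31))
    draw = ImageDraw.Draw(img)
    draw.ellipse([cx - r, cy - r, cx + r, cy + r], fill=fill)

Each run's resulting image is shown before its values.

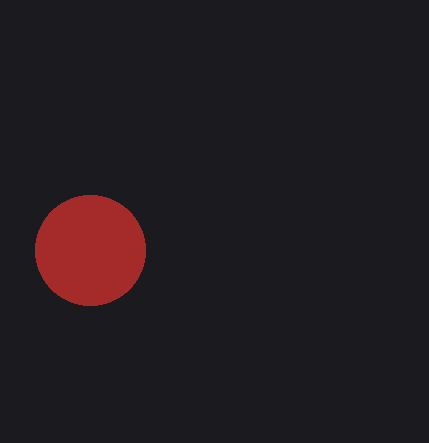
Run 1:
cx = 90, cy = 250, r = 55, fill = 'brown'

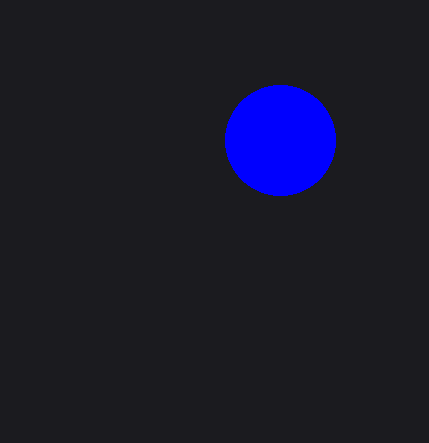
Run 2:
cx = 280
cy = 140
r = 55
fill = 'blue'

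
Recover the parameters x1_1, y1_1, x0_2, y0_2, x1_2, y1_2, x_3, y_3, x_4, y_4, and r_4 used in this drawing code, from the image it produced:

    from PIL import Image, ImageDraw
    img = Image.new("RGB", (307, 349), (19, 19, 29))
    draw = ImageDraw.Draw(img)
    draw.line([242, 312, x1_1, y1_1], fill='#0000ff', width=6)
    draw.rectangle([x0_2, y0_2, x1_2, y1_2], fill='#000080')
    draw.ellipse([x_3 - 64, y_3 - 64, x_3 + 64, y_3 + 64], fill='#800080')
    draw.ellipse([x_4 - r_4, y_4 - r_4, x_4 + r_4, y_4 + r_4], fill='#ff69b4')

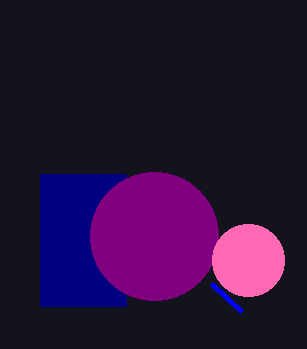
x1_1 = 212; y1_1 = 284; x0_2 = 40; y0_2 = 174; x1_2 = 126; y1_2 = 306; x_3 = 154; y_3 = 236; x_4 = 248; y_4 = 260; r_4 = 36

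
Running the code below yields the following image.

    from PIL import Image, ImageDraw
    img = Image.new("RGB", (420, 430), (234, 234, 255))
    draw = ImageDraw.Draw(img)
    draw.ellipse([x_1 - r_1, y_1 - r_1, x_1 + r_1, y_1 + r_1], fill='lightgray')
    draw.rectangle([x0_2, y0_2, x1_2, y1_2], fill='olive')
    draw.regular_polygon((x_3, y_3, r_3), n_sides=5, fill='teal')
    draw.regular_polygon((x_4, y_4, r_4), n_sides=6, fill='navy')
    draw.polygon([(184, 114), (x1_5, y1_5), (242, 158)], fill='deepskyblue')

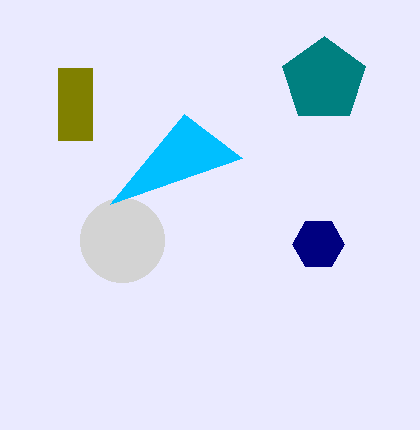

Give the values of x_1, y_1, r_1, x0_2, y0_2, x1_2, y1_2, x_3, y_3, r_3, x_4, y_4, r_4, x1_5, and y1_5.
x_1 = 122, y_1 = 240, r_1 = 42, x0_2 = 58, y0_2 = 68, x1_2 = 92, y1_2 = 140, x_3 = 324, y_3 = 80, r_3 = 44, x_4 = 318, y_4 = 244, r_4 = 26, x1_5 = 110, y1_5 = 204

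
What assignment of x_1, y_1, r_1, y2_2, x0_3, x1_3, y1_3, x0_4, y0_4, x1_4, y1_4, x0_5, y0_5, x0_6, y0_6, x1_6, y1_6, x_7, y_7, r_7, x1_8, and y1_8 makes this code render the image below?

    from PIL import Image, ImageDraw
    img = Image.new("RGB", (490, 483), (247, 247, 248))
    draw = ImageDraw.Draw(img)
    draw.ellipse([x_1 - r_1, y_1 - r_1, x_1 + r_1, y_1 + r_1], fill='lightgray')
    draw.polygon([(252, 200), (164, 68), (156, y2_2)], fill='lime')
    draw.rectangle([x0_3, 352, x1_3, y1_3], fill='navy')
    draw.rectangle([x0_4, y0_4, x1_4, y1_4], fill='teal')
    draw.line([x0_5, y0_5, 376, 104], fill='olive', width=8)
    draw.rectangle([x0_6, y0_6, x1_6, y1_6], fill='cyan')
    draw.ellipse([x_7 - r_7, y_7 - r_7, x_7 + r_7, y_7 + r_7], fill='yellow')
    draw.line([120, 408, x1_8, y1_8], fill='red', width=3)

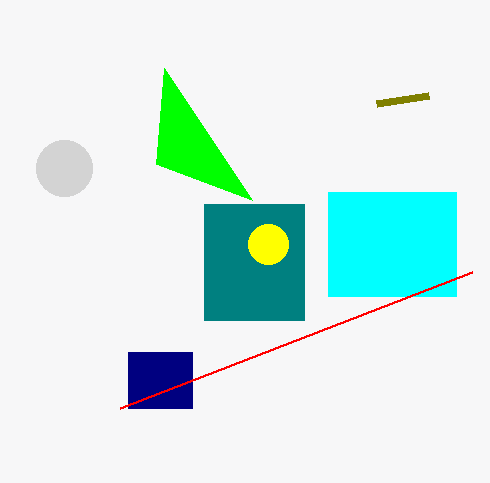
x_1 = 64, y_1 = 168, r_1 = 28, y2_2 = 164, x0_3 = 128, x1_3 = 192, y1_3 = 408, x0_4 = 204, y0_4 = 204, x1_4 = 304, y1_4 = 320, x0_5 = 428, y0_5 = 96, x0_6 = 328, y0_6 = 192, x1_6 = 456, y1_6 = 296, x_7 = 268, y_7 = 244, r_7 = 20, x1_8 = 472, y1_8 = 272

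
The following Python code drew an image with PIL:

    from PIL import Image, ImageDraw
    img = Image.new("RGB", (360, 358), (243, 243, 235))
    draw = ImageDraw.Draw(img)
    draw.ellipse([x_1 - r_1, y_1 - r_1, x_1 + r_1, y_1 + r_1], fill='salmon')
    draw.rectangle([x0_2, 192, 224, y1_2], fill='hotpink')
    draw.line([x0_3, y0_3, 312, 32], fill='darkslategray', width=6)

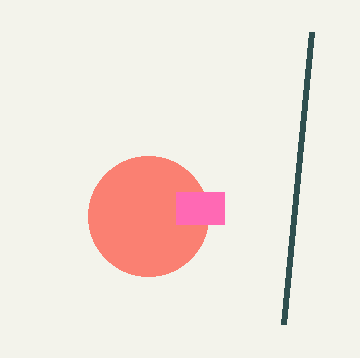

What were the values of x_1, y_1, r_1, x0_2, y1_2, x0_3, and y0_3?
x_1 = 148; y_1 = 216; r_1 = 60; x0_2 = 176; y1_2 = 224; x0_3 = 284; y0_3 = 324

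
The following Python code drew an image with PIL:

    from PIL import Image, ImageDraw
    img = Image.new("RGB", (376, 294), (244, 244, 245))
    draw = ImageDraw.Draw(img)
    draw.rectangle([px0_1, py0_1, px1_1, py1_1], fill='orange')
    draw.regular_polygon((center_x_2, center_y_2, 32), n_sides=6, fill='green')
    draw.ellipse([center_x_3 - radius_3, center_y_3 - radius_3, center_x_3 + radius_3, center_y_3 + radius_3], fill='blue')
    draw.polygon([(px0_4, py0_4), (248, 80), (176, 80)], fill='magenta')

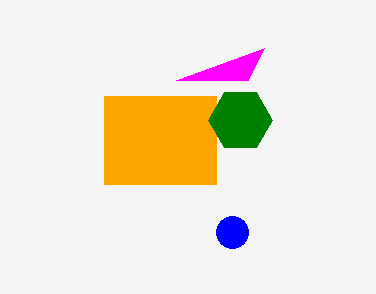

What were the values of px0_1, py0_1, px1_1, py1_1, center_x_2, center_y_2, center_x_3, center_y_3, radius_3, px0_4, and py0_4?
px0_1 = 104
py0_1 = 96
px1_1 = 216
py1_1 = 184
center_x_2 = 240
center_y_2 = 120
center_x_3 = 232
center_y_3 = 232
radius_3 = 16
px0_4 = 264
py0_4 = 48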